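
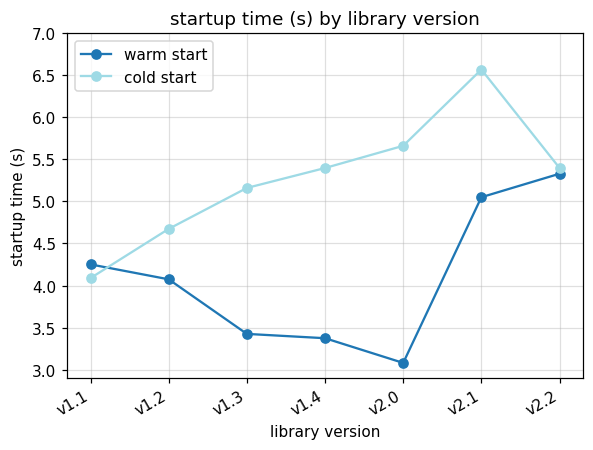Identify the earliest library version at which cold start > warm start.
v1.1: cold start ≈ 4.0 vs warm start ≈ 4.5 (not yet); v1.2: cold start ≈ 4.5 vs warm start ≈ 4.0 (first crossover).

v1.2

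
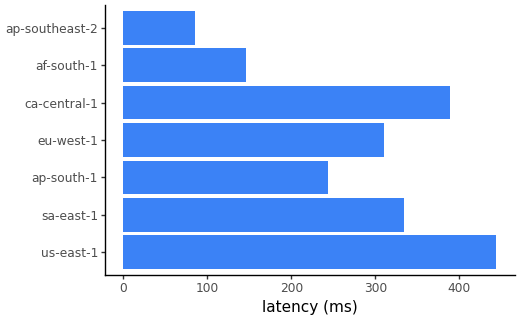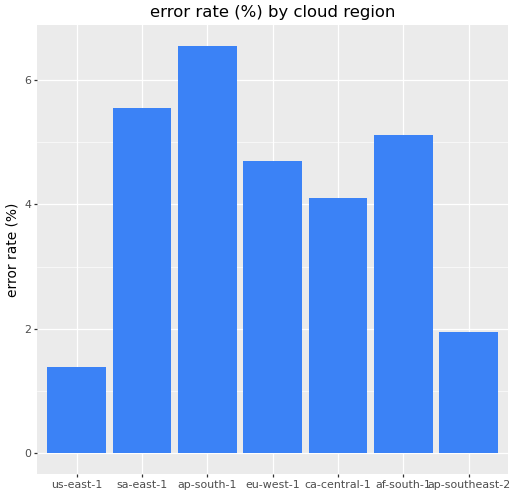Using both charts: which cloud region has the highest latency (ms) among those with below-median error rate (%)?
Chart 2 median error rate (%) ≈ 5; below-median cloud regions: us-east-1, ca-central-1, ap-southeast-2. Among those, us-east-1 has the highest latency (ms) (≈ 450).

us-east-1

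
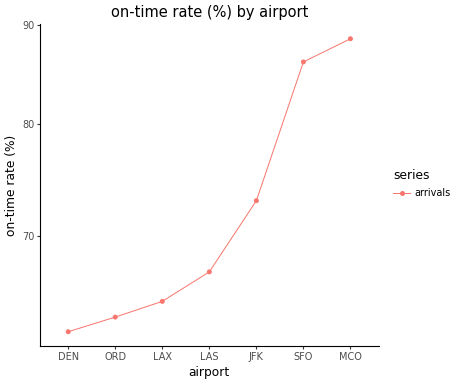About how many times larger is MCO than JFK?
MCO ≈ 90, JFK ≈ 75; 90/75 ≈ 1.2.

≈ 1.2×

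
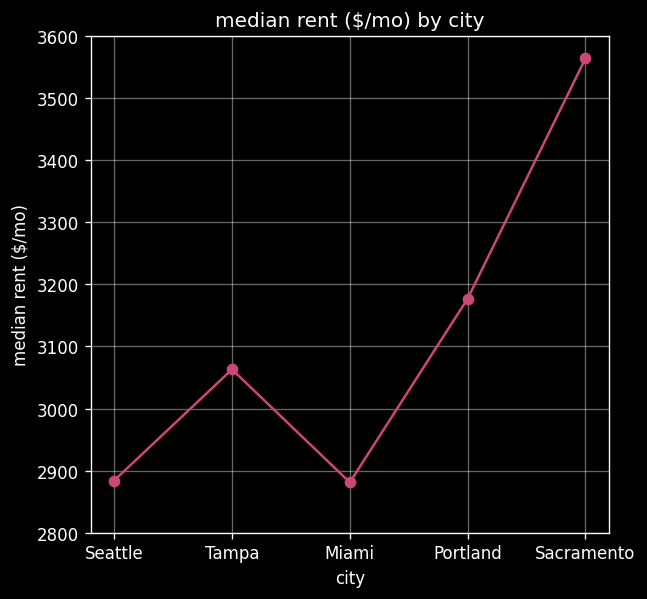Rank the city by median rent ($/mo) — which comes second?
Portland

Top 3: Sacramento ≈ 3600, Portland ≈ 3200, Tampa ≈ 3100.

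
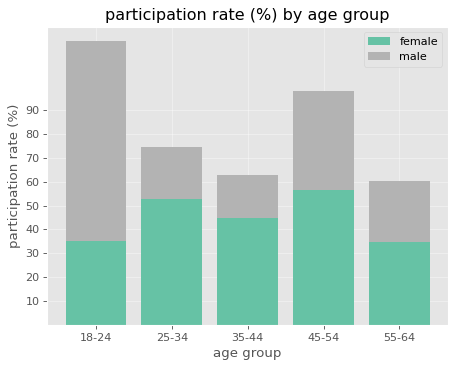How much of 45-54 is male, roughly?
≈ 40

male top ≈ 100, bottom ≈ 60; segment ≈ 40.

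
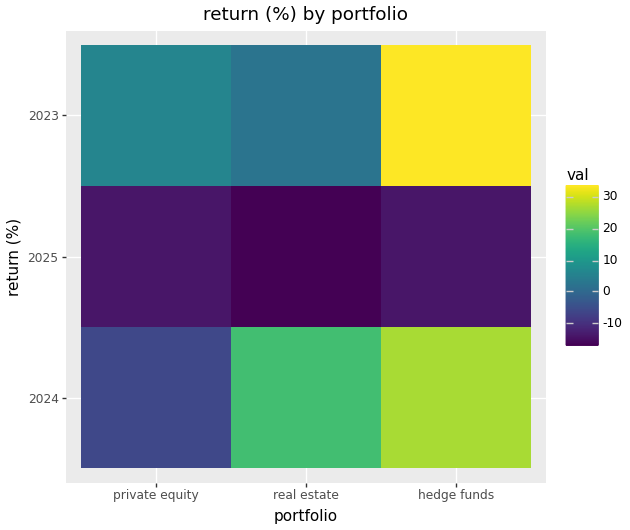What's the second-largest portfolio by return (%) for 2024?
real estate

Top 3 for 2024: hedge funds ≈ 25, real estate ≈ 20, private equity ≈ -5.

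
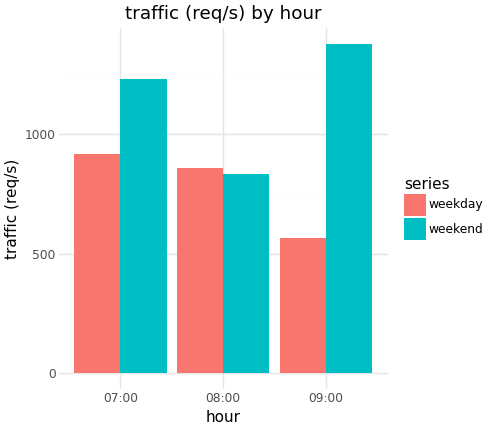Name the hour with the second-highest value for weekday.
08:00

Top 3 for weekday: 07:00 ≈ 1000, 08:00 ≈ 800, 09:00 ≈ 600.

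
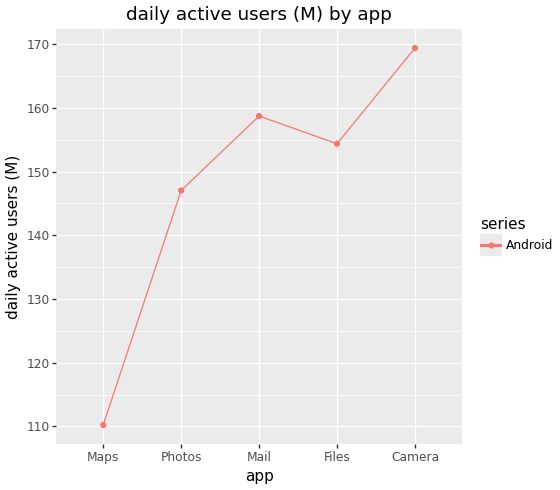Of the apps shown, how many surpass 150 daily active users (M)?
Above 150: Mail, Files, Camera.

3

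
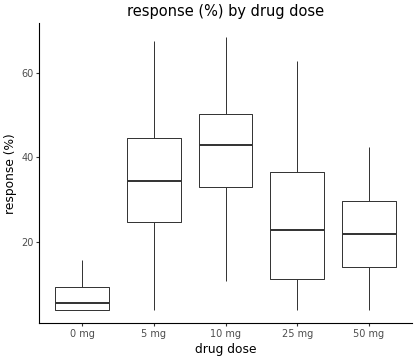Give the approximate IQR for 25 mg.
Q3 ≈ 35, Q1 ≈ 10; IQR ≈ 25.

≈ 25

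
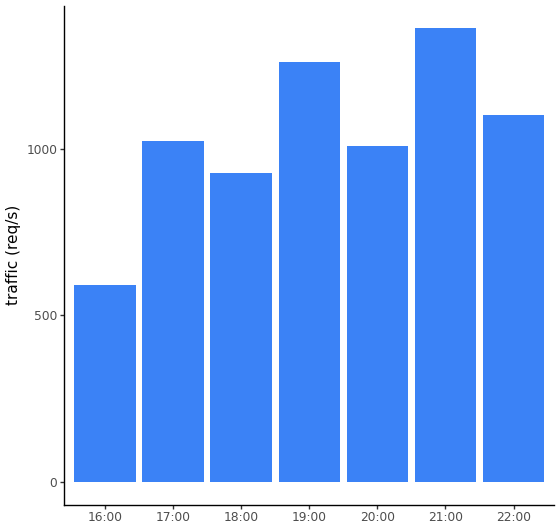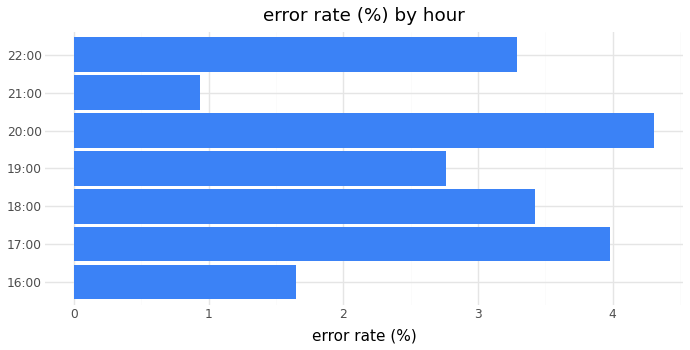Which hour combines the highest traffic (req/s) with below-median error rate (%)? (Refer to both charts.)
21:00

Chart 2 median error rate (%) ≈ 3.5; below-median hours: 16:00, 19:00, 21:00. Among those, 21:00 has the highest traffic (req/s) (≈ 1400).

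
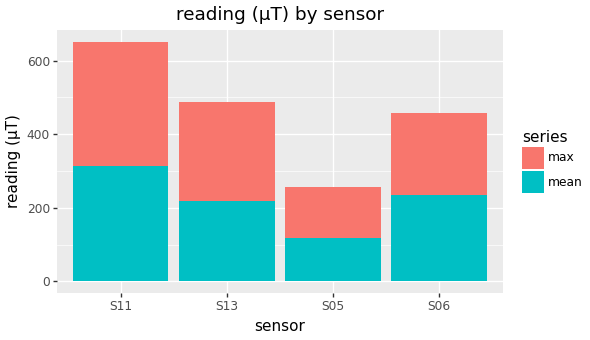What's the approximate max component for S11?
≈ 400

max top ≈ 700, bottom ≈ 300; segment ≈ 400.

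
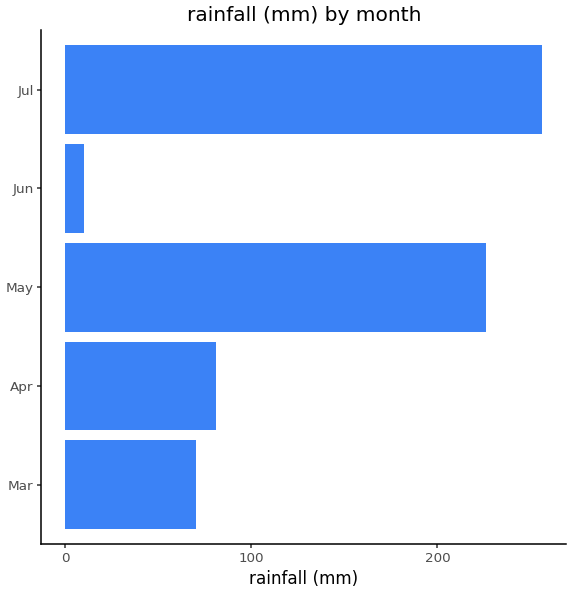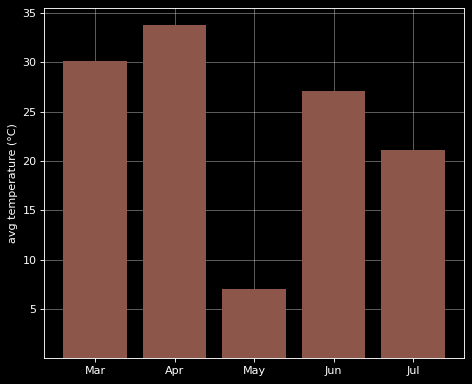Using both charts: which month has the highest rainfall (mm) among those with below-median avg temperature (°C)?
Jul

Chart 2 median avg temperature (°C) ≈ 25; below-median months: May, Jul. Among those, Jul has the highest rainfall (mm) (≈ 250).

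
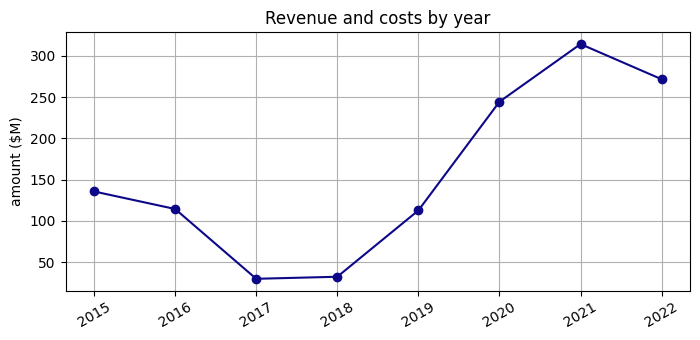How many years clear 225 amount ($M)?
3

Above 225: 2020, 2021, 2022.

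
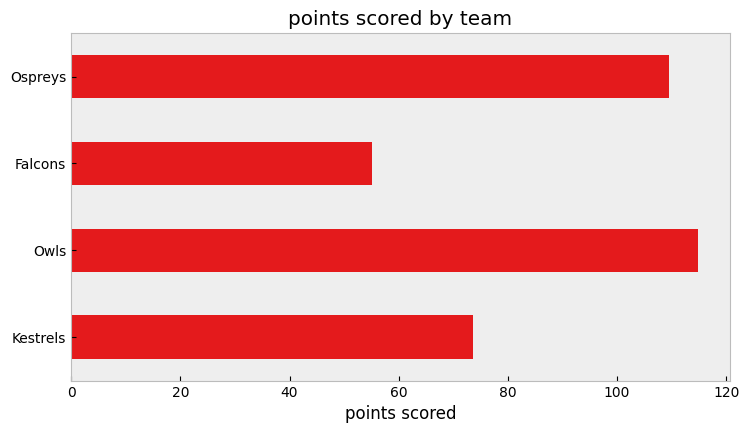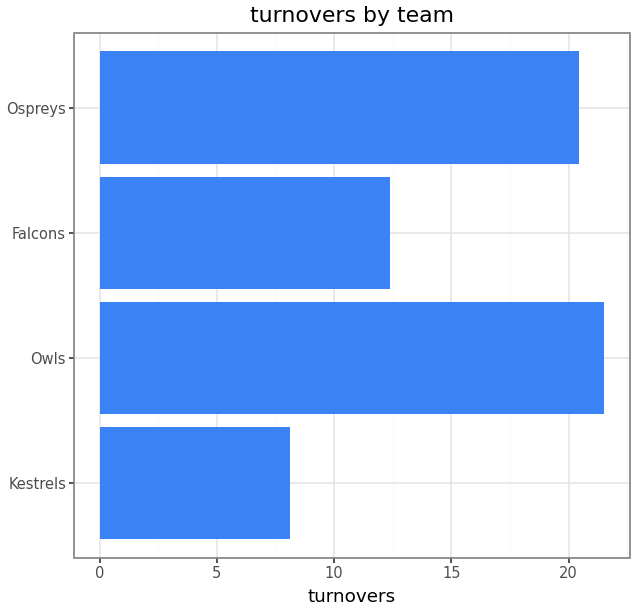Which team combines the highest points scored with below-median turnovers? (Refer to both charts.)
Kestrels

Chart 2 median turnovers ≈ 16; below-median teams: Kestrels, Falcons. Among those, Kestrels has the highest points scored (≈ 80).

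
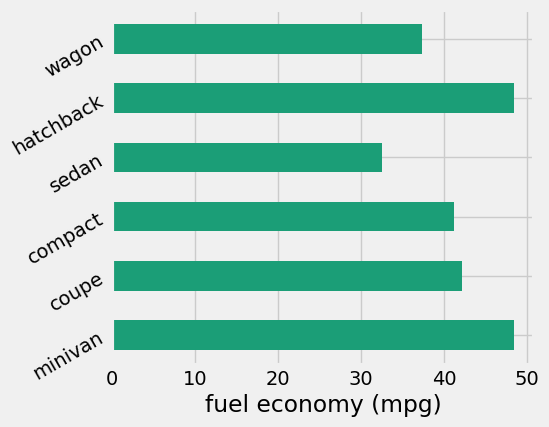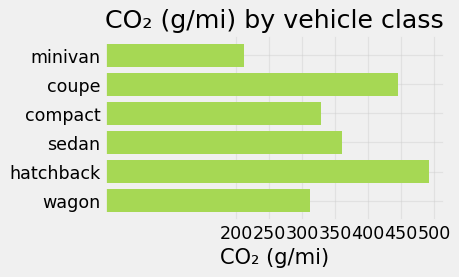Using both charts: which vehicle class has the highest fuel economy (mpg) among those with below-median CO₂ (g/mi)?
Chart 2 median CO₂ (g/mi) ≈ 350; below-median vehicle classes: minivan, compact, wagon. Among those, minivan has the highest fuel economy (mpg) (≈ 50).

minivan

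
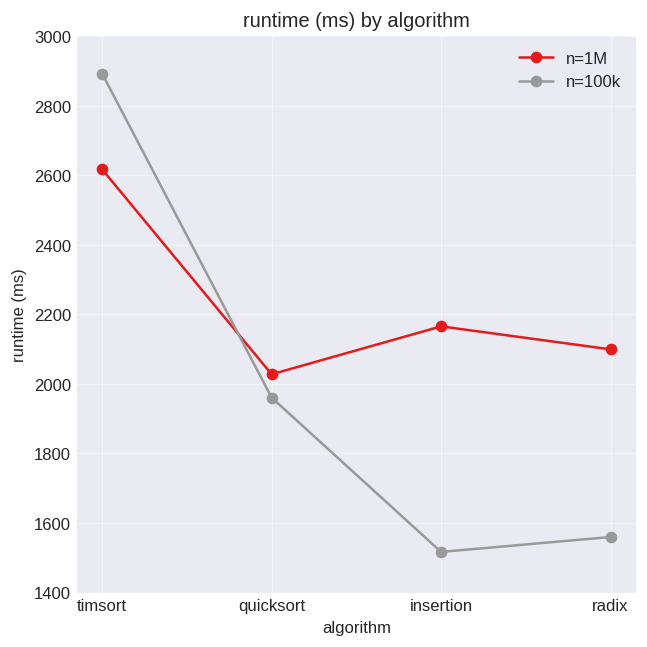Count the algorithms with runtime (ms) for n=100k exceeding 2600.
1

Above 2600: timsort.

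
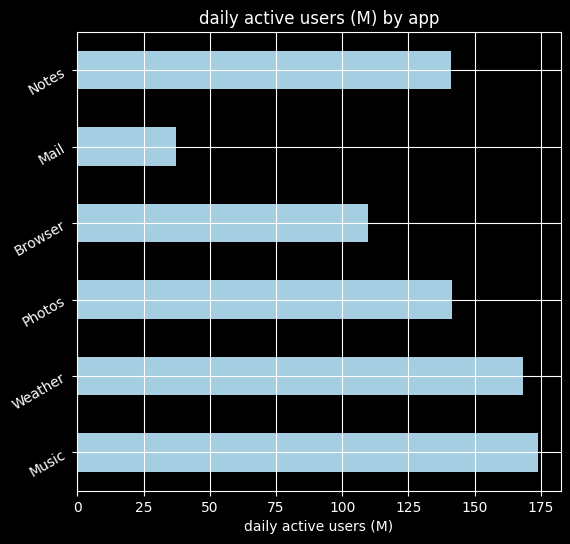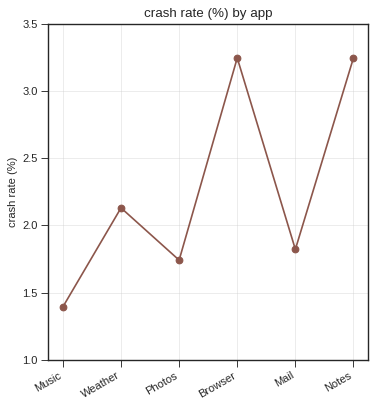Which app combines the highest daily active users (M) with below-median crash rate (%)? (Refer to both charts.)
Music

Chart 2 median crash rate (%) ≈ 2; below-median apps: Music, Photos, Mail. Among those, Music has the highest daily active users (M) (≈ 180).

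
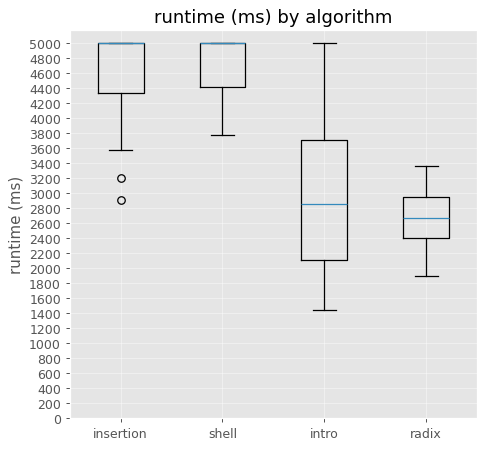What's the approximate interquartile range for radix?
≈ 600

Q3 ≈ 3000, Q1 ≈ 2400; IQR ≈ 600.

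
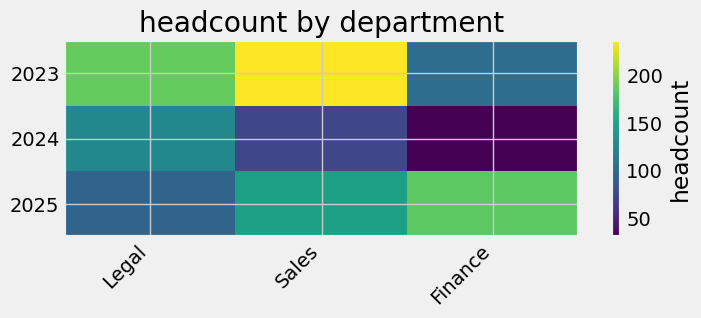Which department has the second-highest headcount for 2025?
Sales

Top 3 for 2025: Finance ≈ 180, Sales ≈ 140, Legal ≈ 100.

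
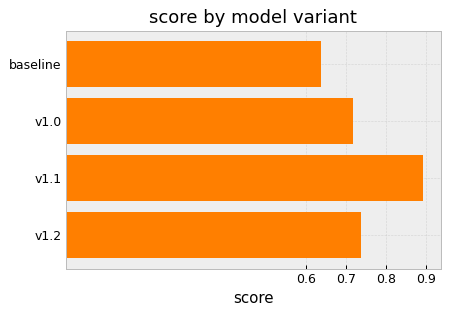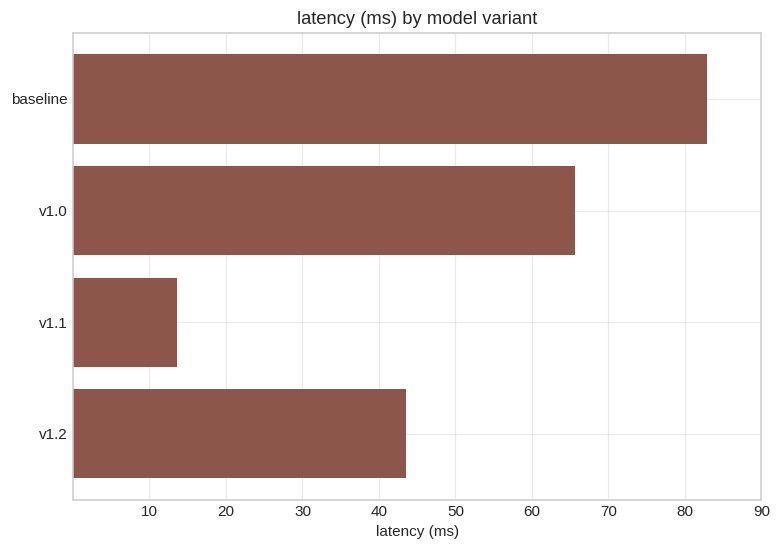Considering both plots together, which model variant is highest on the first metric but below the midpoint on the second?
Chart 2 median latency (ms) ≈ 50; below-median model variants: v1.1, v1.2. Among those, v1.1 has the highest score (≈ 0.9).

v1.1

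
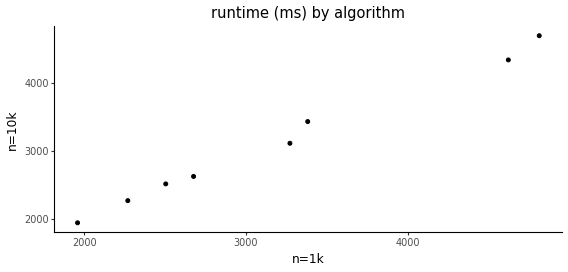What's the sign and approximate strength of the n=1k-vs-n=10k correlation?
positive, strong

Points are positively correlated; strong (|r| ≈ 1.0).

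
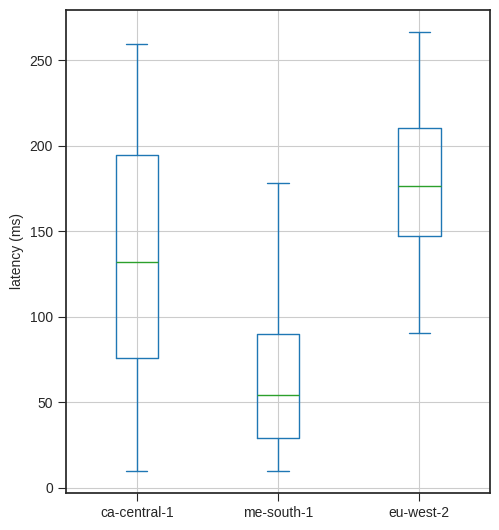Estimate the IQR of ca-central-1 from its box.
Q3 ≈ 190, Q1 ≈ 80; IQR ≈ 110.

≈ 110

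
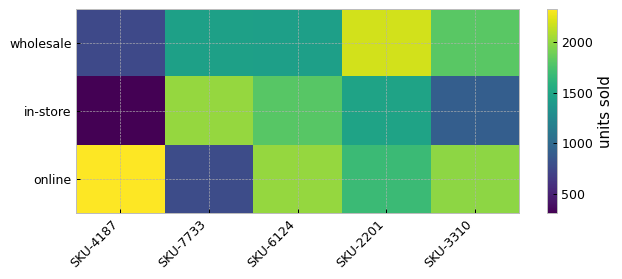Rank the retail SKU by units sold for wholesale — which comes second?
Top 3 for wholesale: SKU-2201 ≈ 2200, SKU-3310 ≈ 1800, SKU-7733 ≈ 1400.

SKU-3310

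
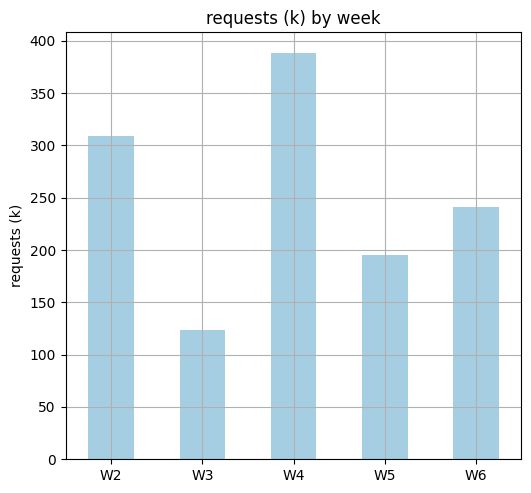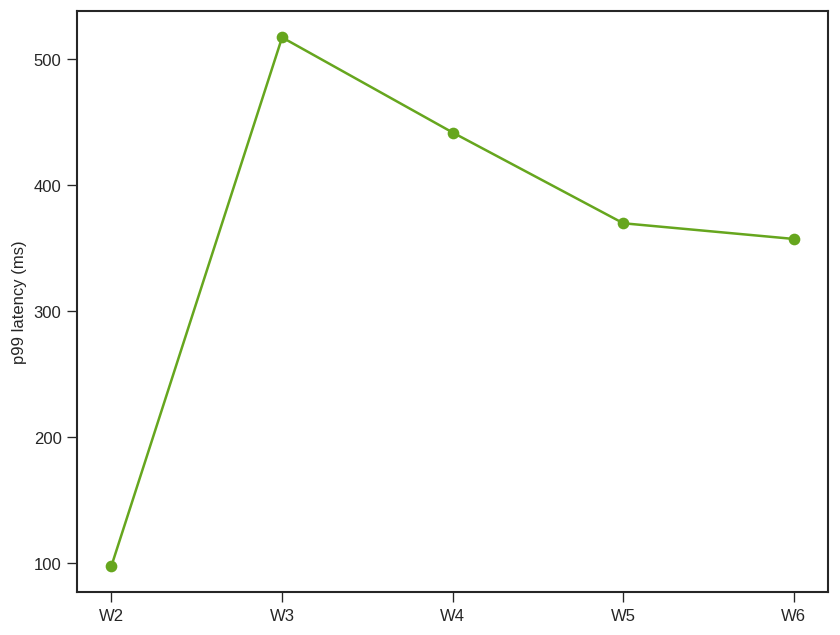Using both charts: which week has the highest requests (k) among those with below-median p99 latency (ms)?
W2

Chart 2 median p99 latency (ms) ≈ 350; below-median weeks: W2, W6. Among those, W2 has the highest requests (k) (≈ 300).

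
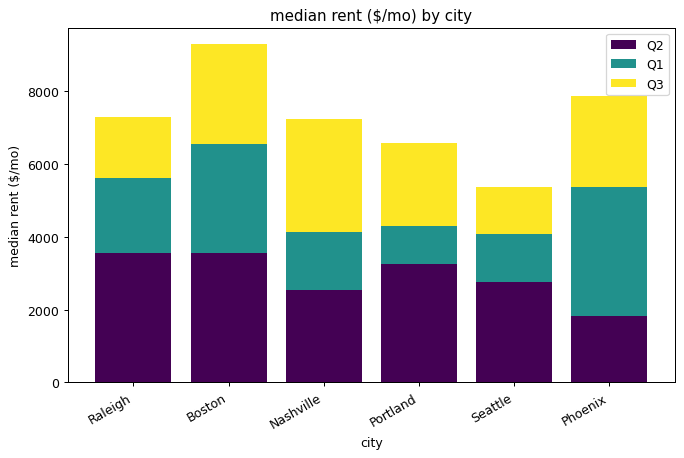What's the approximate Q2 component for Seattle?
≈ 3000

Q2 top ≈ 3000, bottom ≈ 0; segment ≈ 3000.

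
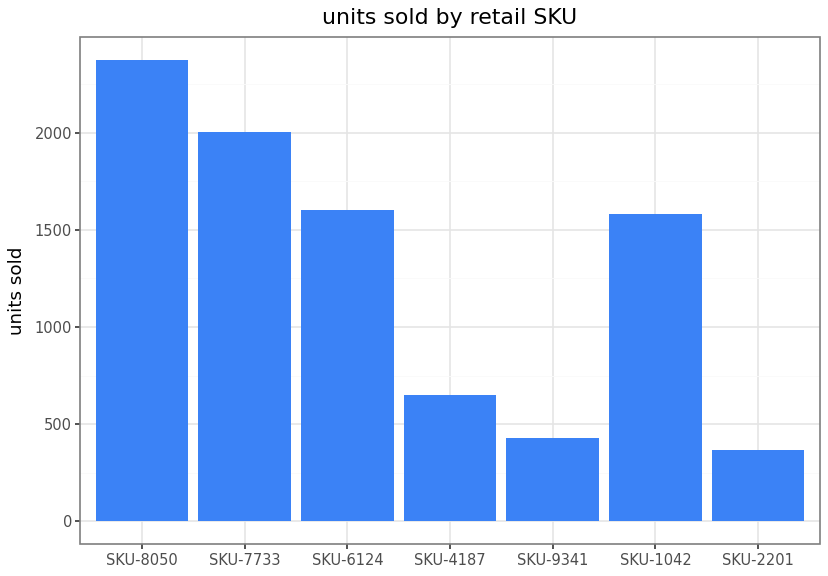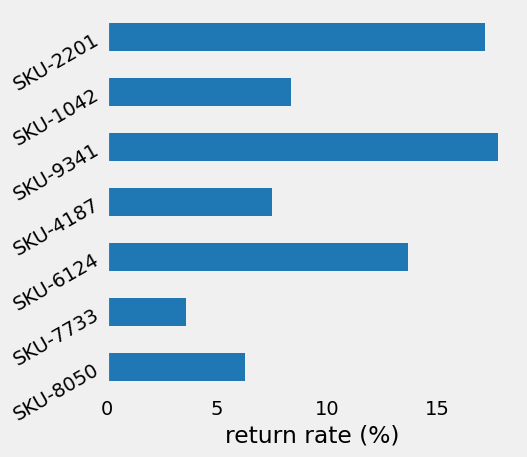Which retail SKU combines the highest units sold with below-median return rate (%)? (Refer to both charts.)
SKU-8050

Chart 2 median return rate (%) ≈ 8; below-median retail SKUs: SKU-8050, SKU-7733, SKU-4187. Among those, SKU-8050 has the highest units sold (≈ 2500).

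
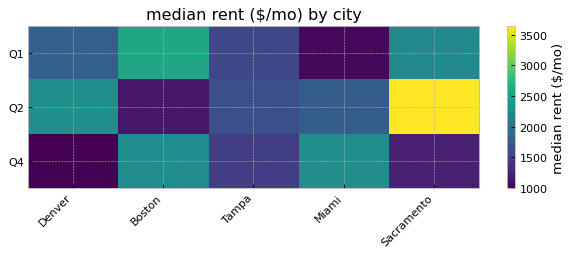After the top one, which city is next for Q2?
Denver

Top 3 for Q2: Sacramento ≈ 3500, Denver ≈ 2500, Miami ≈ 2000.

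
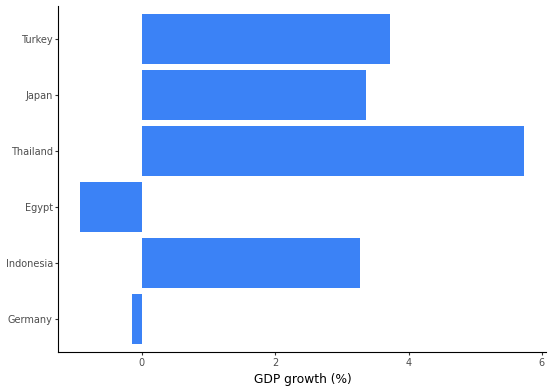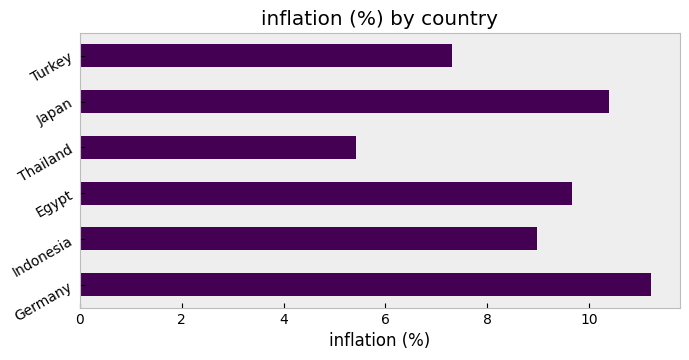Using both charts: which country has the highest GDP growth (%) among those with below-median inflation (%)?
Chart 2 median inflation (%) ≈ 10; below-median countries: Indonesia, Thailand, Turkey. Among those, Thailand has the highest GDP growth (%) (≈ 6).

Thailand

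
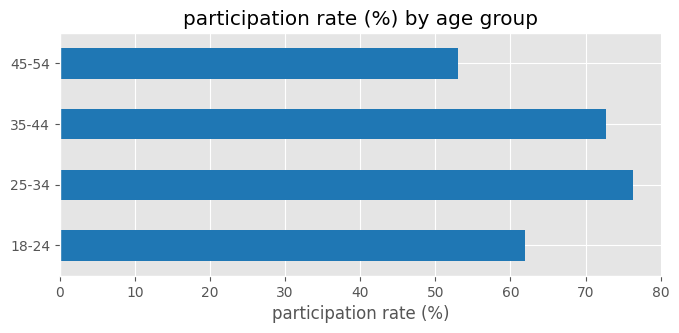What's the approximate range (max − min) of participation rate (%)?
≈ 30

Max 25-34 ≈ 80, min 45-54 ≈ 50; range ≈ 30.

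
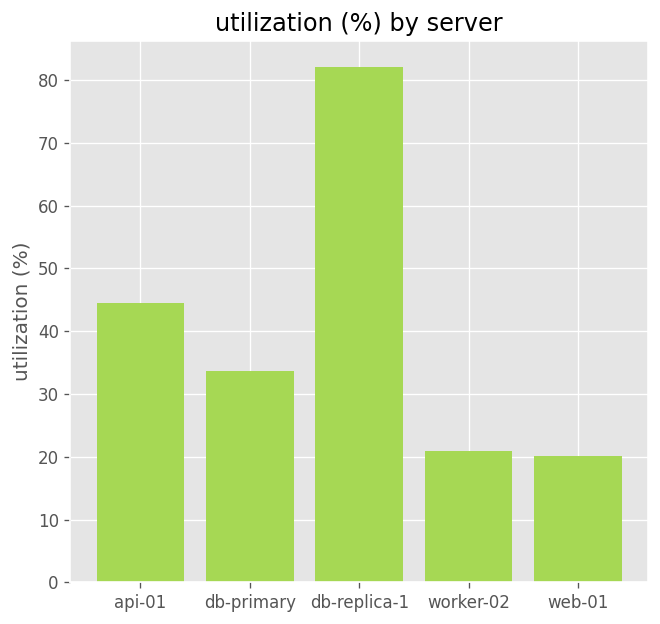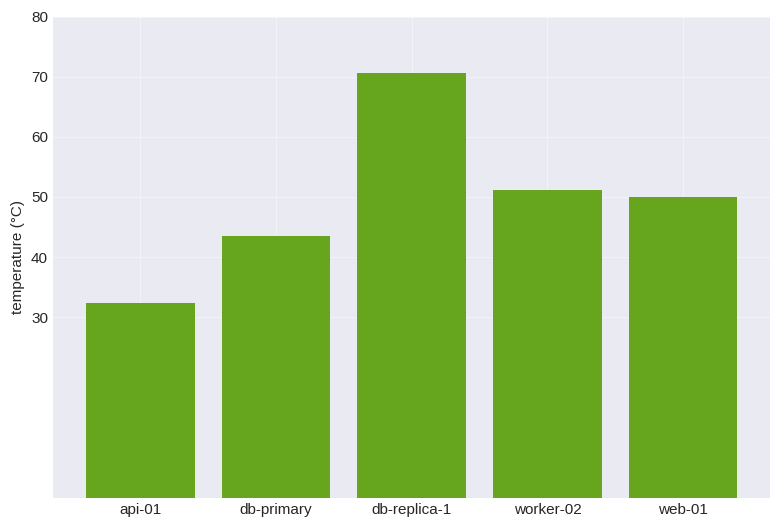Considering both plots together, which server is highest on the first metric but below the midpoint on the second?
api-01

Chart 2 median temperature (°C) ≈ 50; below-median servers: api-01, db-primary. Among those, api-01 has the highest utilization (%) (≈ 40).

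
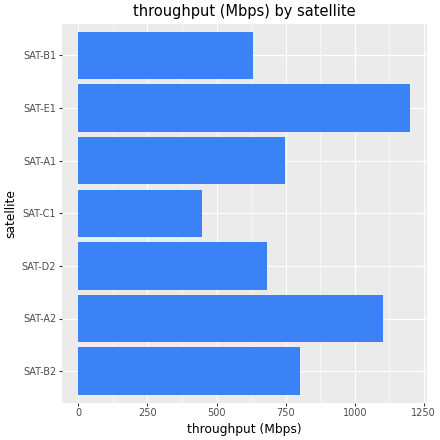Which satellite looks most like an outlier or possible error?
SAT-E1 ≈ 1200; the rest sit between ≈ 400 and ≈ 1100.

SAT-E1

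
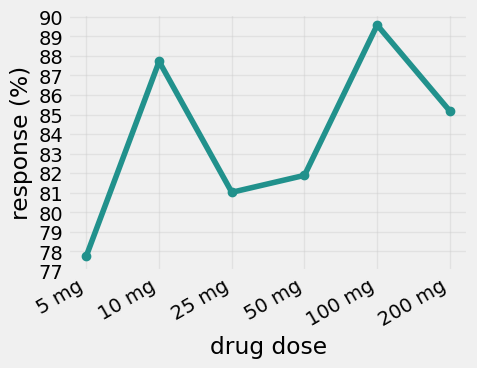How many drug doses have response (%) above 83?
3

Above 83: 10 mg, 100 mg, 200 mg.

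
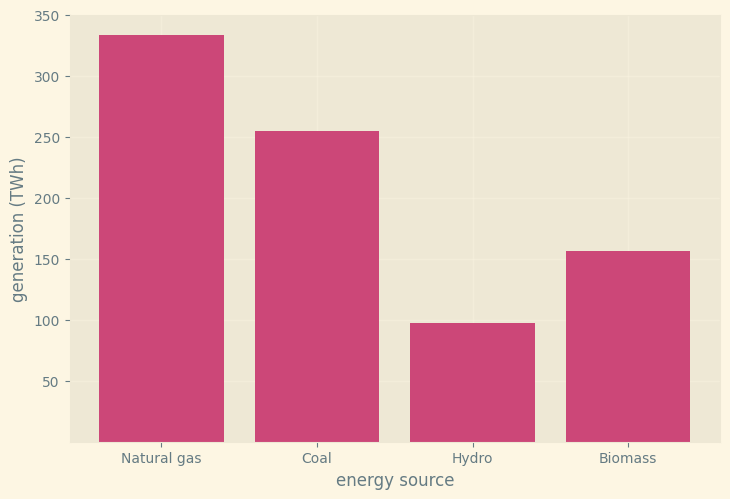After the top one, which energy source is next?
Top 3: Natural gas ≈ 350, Coal ≈ 250, Biomass ≈ 150.

Coal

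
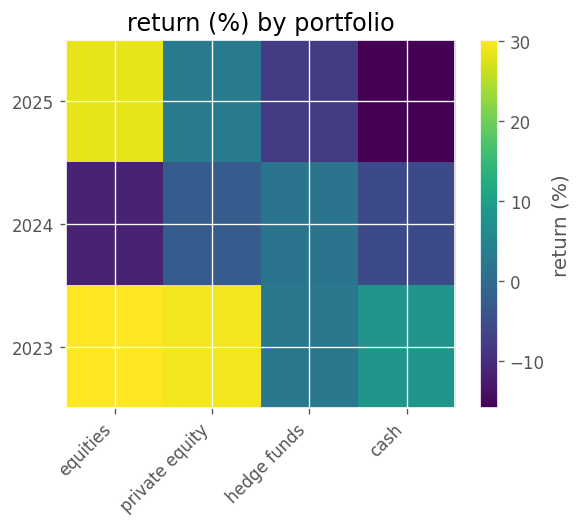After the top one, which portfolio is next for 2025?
Top 3 for 2025: equities ≈ 30, private equity ≈ 5, hedge funds ≈ -10.

private equity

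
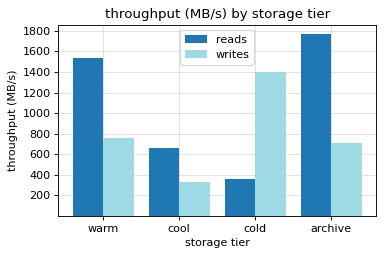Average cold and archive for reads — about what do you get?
(400 + 1800) / 2 ≈ 1100.

≈ 1100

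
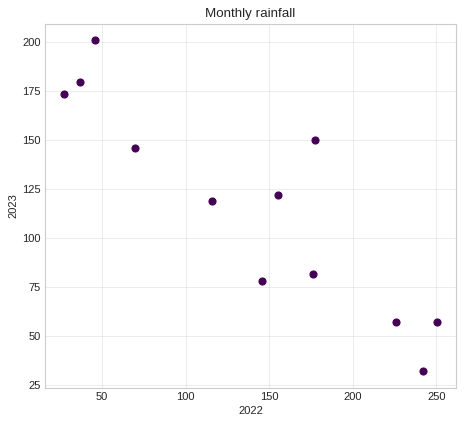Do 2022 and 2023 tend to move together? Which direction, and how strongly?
Points are negatively correlated; strong (|r| ≈ 0.9).

negative, strong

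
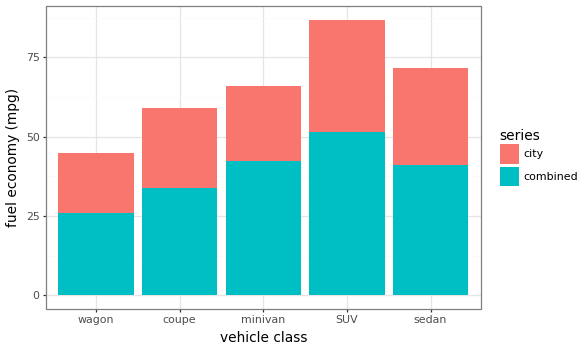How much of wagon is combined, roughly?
combined top ≈ 30, bottom ≈ 0; segment ≈ 30.

≈ 30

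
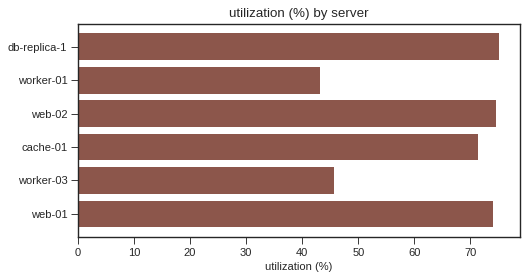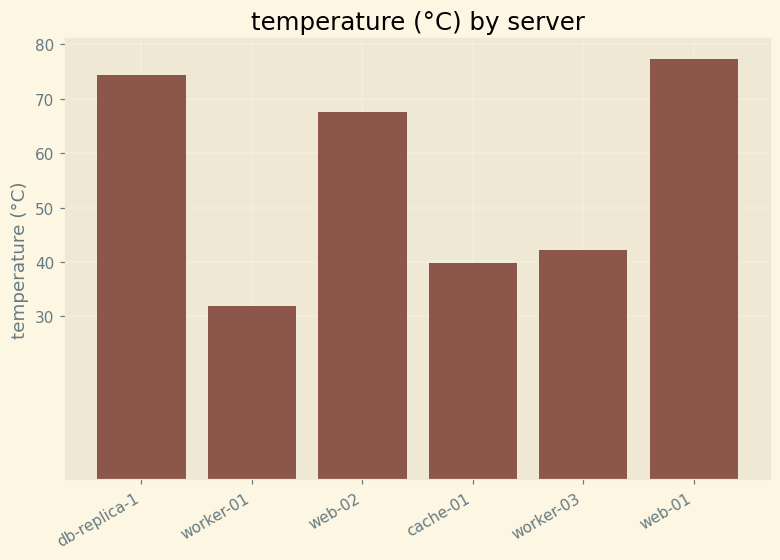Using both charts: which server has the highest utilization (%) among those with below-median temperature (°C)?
Chart 2 median temperature (°C) ≈ 50; below-median servers: worker-01, cache-01, worker-03. Among those, cache-01 has the highest utilization (%) (≈ 70).

cache-01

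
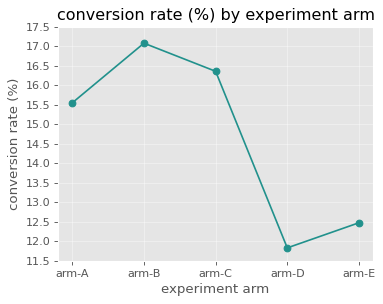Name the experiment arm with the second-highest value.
Top 3: arm-B ≈ 17.0, arm-C ≈ 16.5, arm-A ≈ 15.5.

arm-C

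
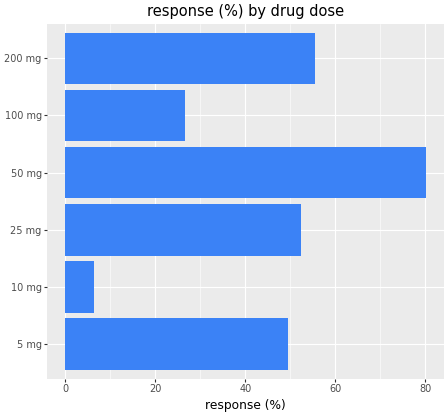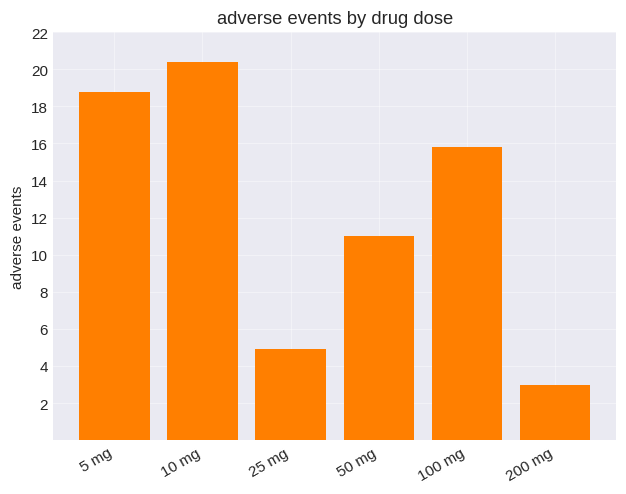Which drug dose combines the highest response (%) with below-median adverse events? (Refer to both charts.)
Chart 2 median adverse events ≈ 14; below-median drug doses: 25 mg, 50 mg, 200 mg. Among those, 50 mg has the highest response (%) (≈ 80).

50 mg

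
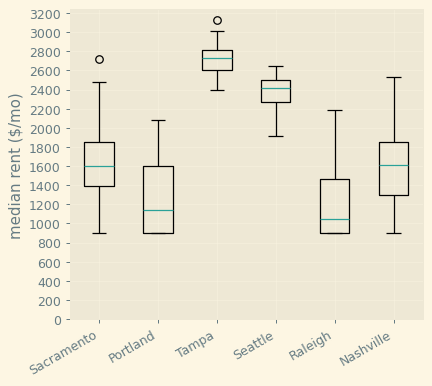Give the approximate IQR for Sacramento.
Q3 ≈ 1800, Q1 ≈ 1400; IQR ≈ 400.

≈ 400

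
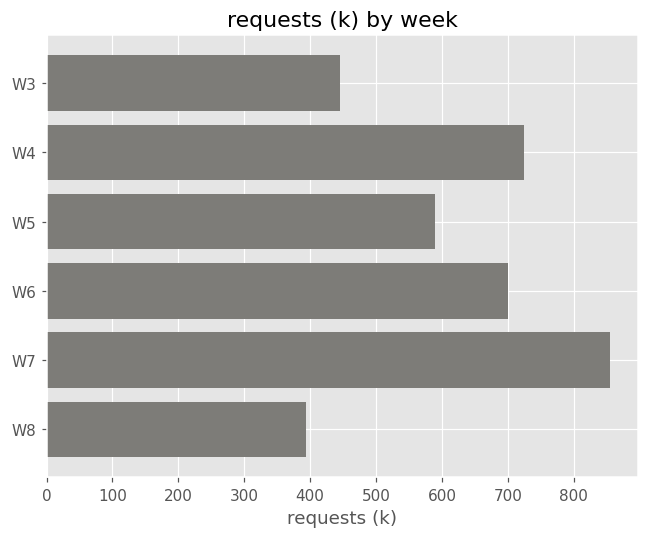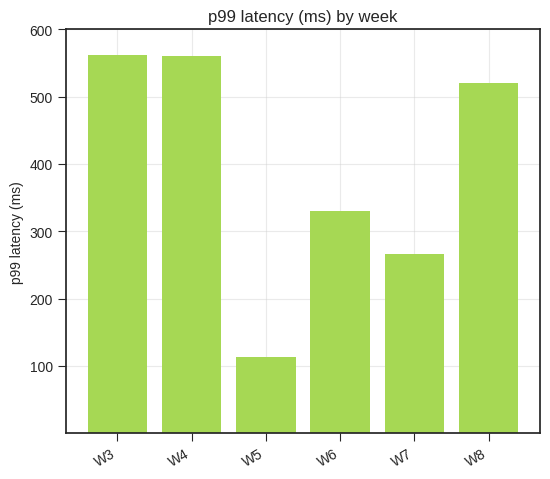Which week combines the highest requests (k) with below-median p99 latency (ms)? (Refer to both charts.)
W7

Chart 2 median p99 latency (ms) ≈ 400; below-median weeks: W5, W6, W7. Among those, W7 has the highest requests (k) (≈ 900).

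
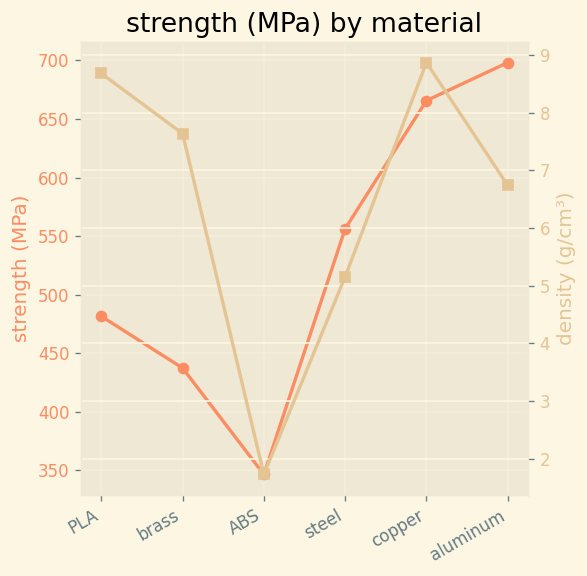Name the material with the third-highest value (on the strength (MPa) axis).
Top 4 (on the strength (MPa) axis): aluminum ≈ 700, copper ≈ 650, steel ≈ 550, PLA ≈ 500.

steel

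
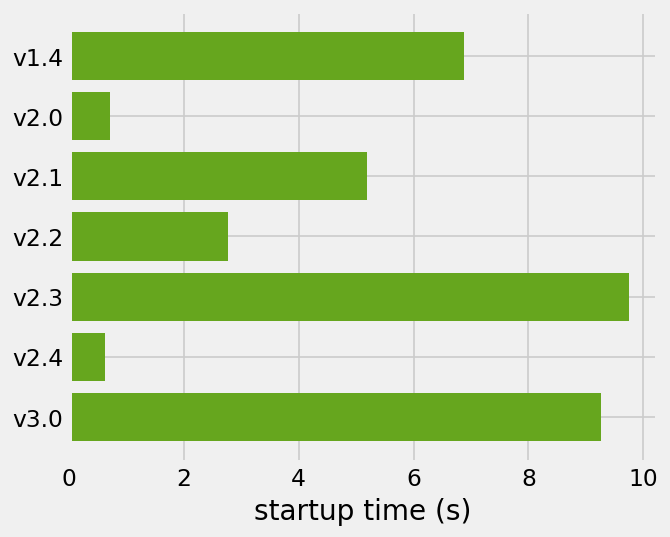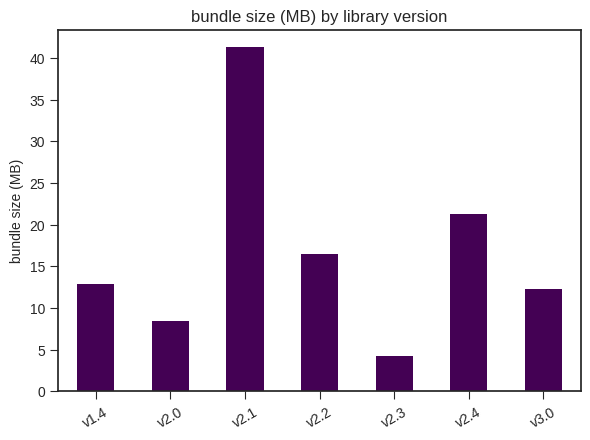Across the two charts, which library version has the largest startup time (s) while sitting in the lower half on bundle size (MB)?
Chart 2 median bundle size (MB) ≈ 15; below-median library versions: v2.0, v2.3, v3.0. Among those, v2.3 has the highest startup time (s) (≈ 10).

v2.3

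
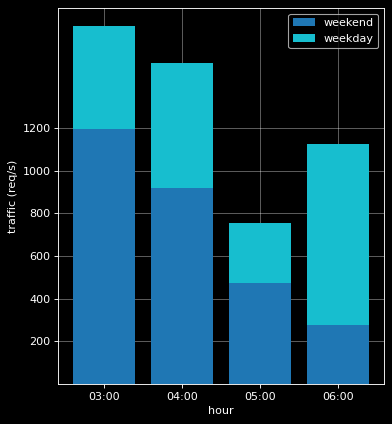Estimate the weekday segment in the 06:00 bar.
≈ 1000

weekday top ≈ 1200, bottom ≈ 200; segment ≈ 1000.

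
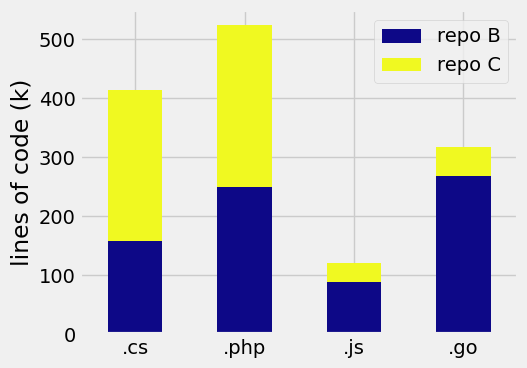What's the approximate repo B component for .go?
≈ 250

repo B top ≈ 250, bottom ≈ 0; segment ≈ 250.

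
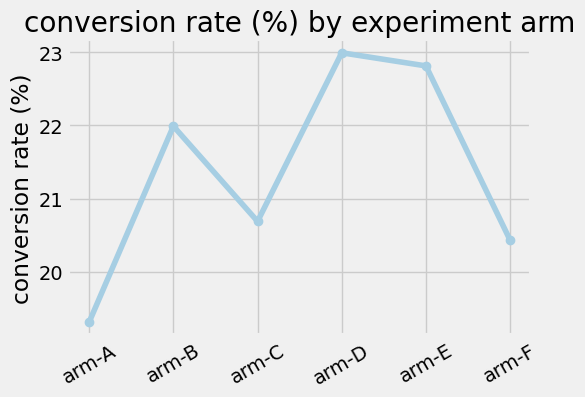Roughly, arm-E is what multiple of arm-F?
≈ 1.12×

arm-E ≈ 23.0, arm-F ≈ 20.5; 23.0/20.5 ≈ 1.12.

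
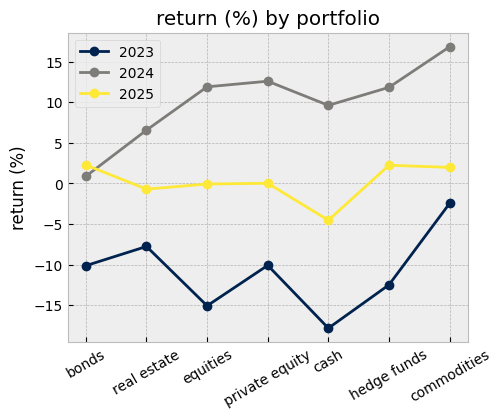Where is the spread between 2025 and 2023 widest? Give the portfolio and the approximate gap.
equities: 2025 ≈ 0, 2023 ≈ -15 → gap ≈ 15. Next-largest (hedge funds) is only ≈ 10.

equities, ≈ 15 %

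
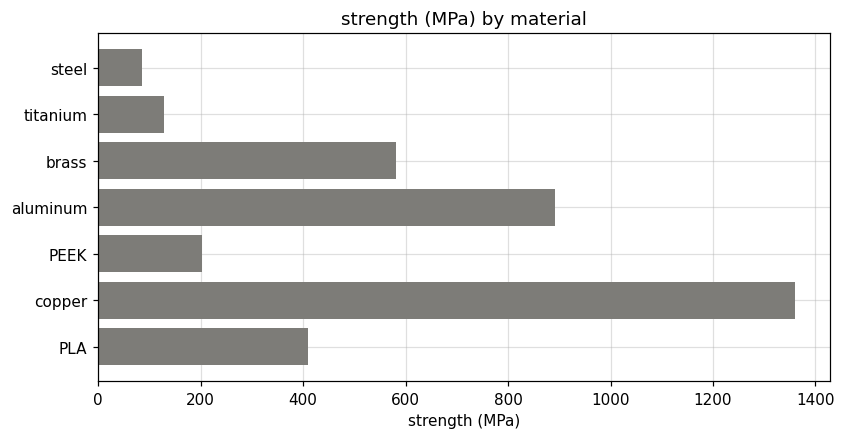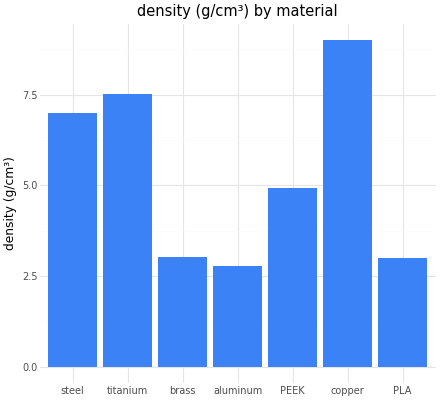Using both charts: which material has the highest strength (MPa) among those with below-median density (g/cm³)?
aluminum

Chart 2 median density (g/cm³) ≈ 5; below-median materials: brass, aluminum, PLA. Among those, aluminum has the highest strength (MPa) (≈ 800).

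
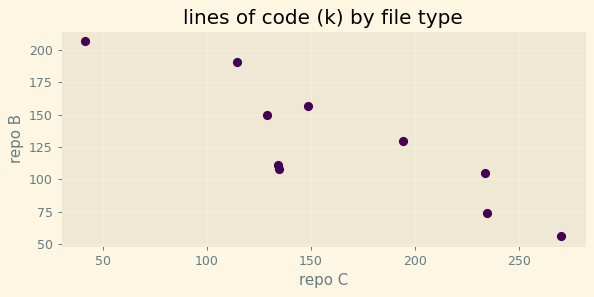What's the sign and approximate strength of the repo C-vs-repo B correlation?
Points are negatively correlated; strong (|r| ≈ 0.9).

negative, strong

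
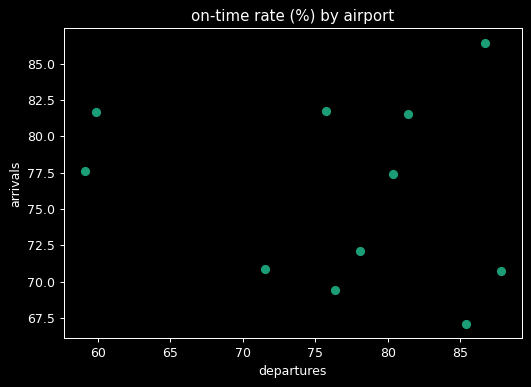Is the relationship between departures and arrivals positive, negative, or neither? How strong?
Points are roughly uncorrelated; weak (|r| ≈ 0.2).

no clear correlation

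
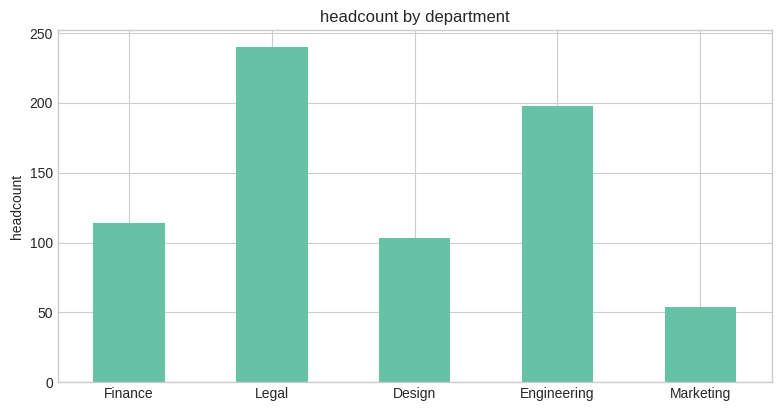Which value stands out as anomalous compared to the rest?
Legal ≈ 240; the rest sit between ≈ 60 and ≈ 200.

Legal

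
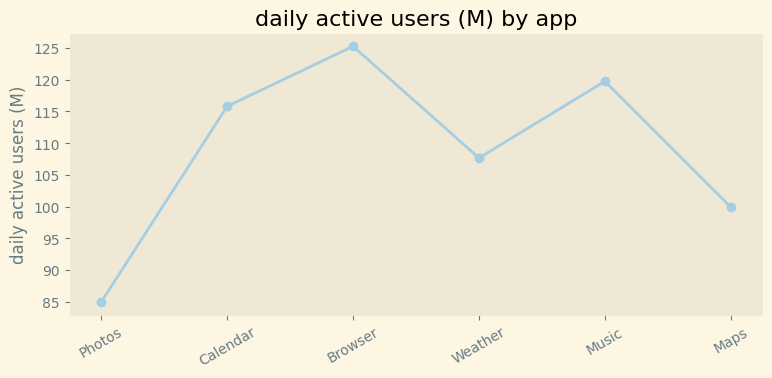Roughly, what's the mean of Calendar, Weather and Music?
≈ 115

(115 + 110 + 120) / 3 ≈ 115.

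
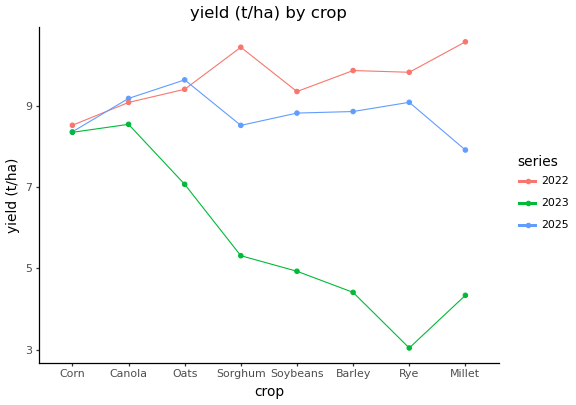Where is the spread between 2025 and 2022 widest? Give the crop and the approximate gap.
Millet, ≈ 3 t/ha

Millet: 2025 ≈ 8, 2022 ≈ 11 → gap ≈ 3. Next-largest (Sorghum) is only ≈ 1.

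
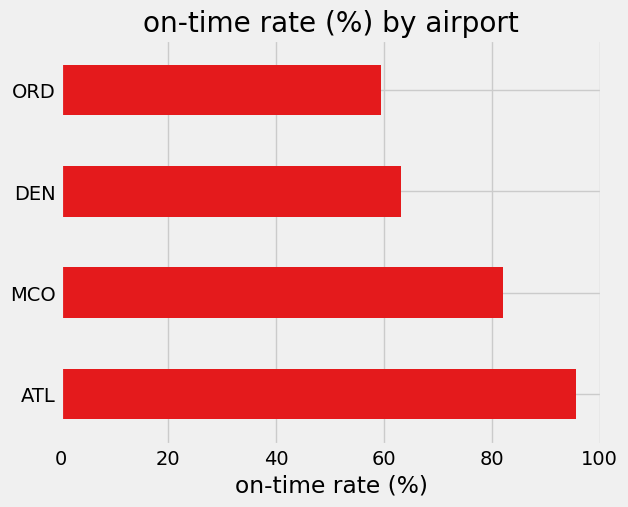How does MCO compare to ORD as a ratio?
≈ 1.33×

MCO ≈ 80, ORD ≈ 60; 80/60 ≈ 1.33.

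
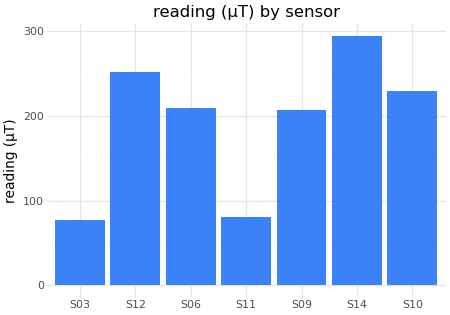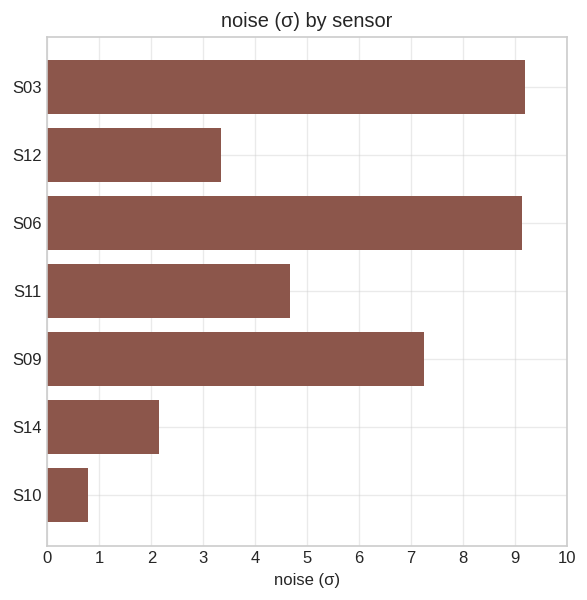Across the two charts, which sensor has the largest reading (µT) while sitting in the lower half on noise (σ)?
S14

Chart 2 median noise (σ) ≈ 5; below-median sensors: S12, S14, S10. Among those, S14 has the highest reading (µT) (≈ 300).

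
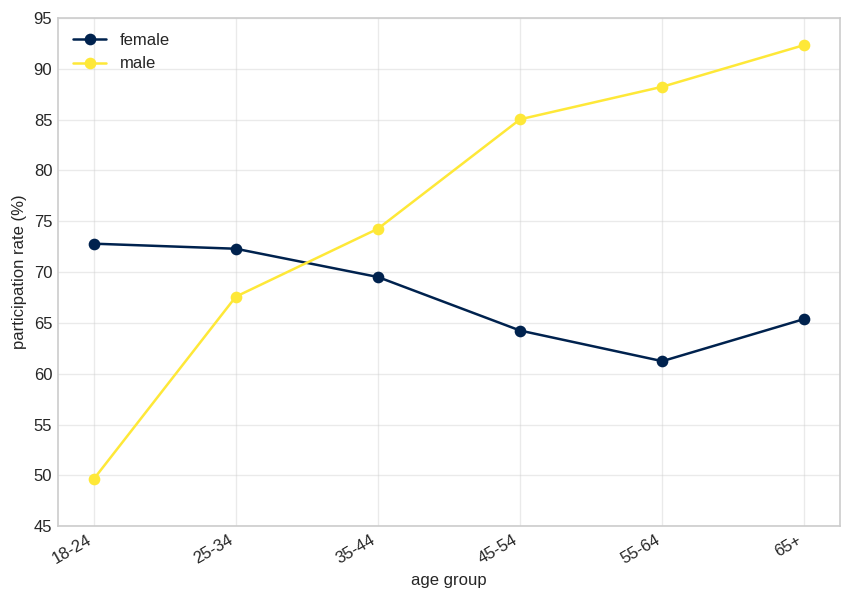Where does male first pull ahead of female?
25-34: male ≈ 70 vs female ≈ 70 (not yet); 35-44: male ≈ 75 vs female ≈ 70 (first crossover).

35-44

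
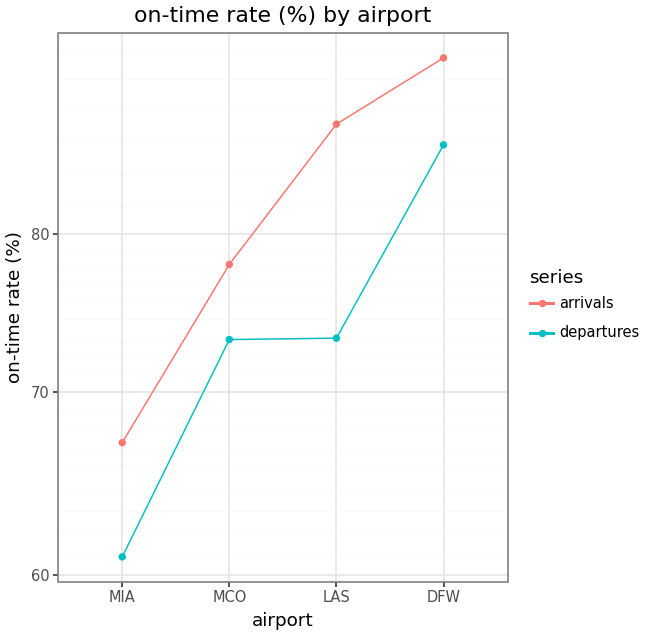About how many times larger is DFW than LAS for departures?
≈ 1.13×

DFW ≈ 85, LAS ≈ 75; 85/75 ≈ 1.13.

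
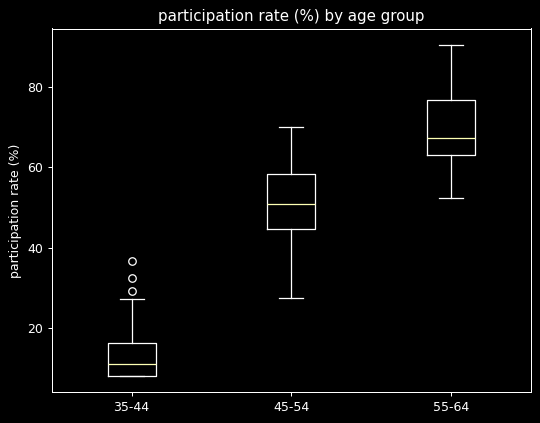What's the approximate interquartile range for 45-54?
Q3 ≈ 60, Q1 ≈ 45; IQR ≈ 15.

≈ 15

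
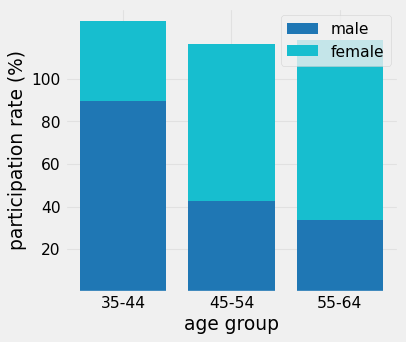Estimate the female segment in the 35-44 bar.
female top ≈ 120, bottom ≈ 80; segment ≈ 40.

≈ 40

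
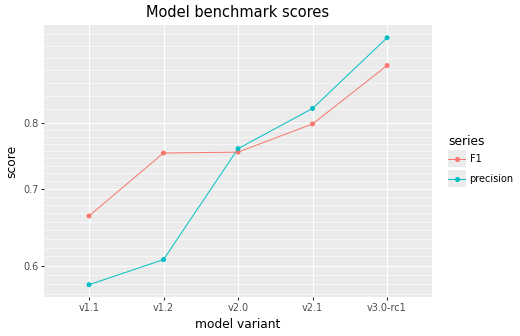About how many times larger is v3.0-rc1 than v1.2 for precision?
≈ 1.58×

v3.0-rc1 ≈ 0.95, v1.2 ≈ 0.60; 0.95/0.60 ≈ 1.58.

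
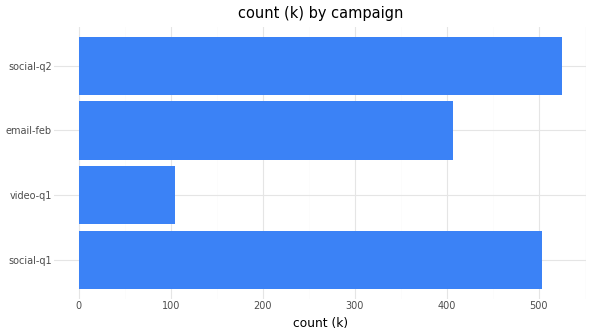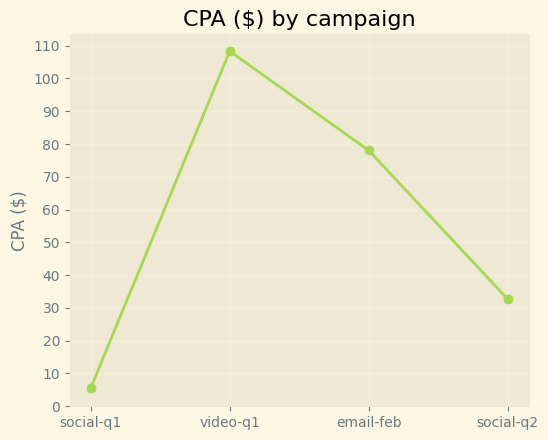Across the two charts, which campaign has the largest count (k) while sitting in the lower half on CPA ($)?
Chart 2 median CPA ($) ≈ 60; below-median campaigns: social-q1, social-q2. Among those, social-q2 has the highest count (k) (≈ 550).

social-q2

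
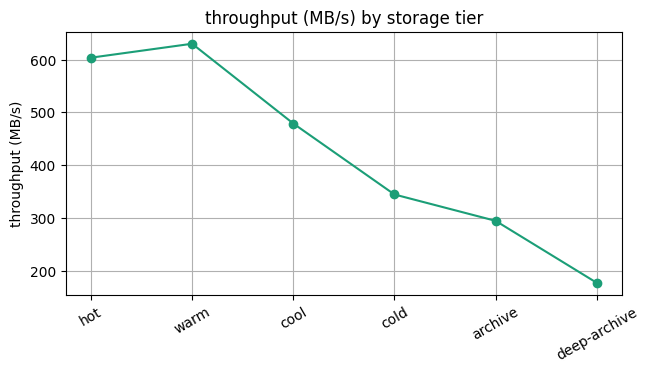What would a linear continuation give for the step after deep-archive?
Last three: 350, 300, 200 → slope ≈ -75/step → next ≈ 125.

≈ 125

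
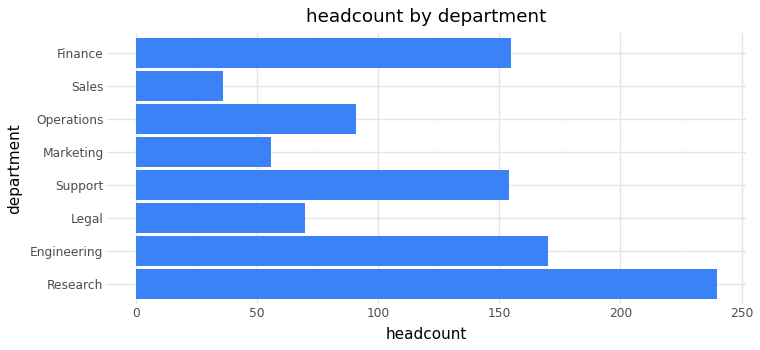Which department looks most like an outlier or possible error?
Research

Research ≈ 240; the rest sit between ≈ 40 and ≈ 160.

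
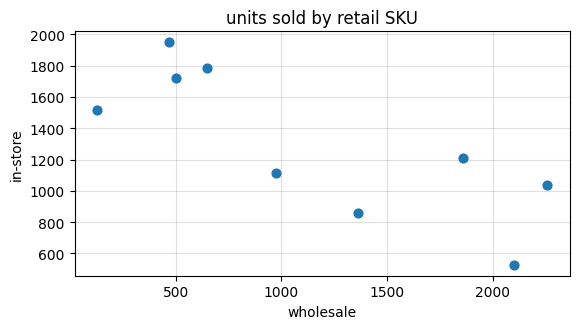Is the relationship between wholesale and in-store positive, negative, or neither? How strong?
negative, strong

Points are negatively correlated; strong (|r| ≈ 0.8).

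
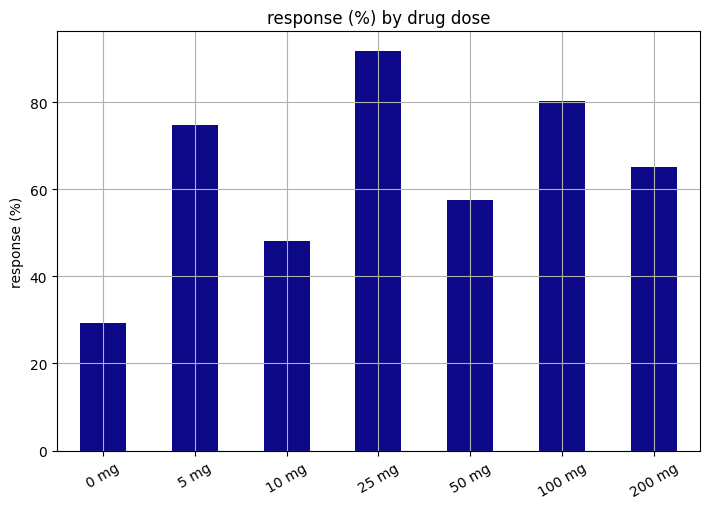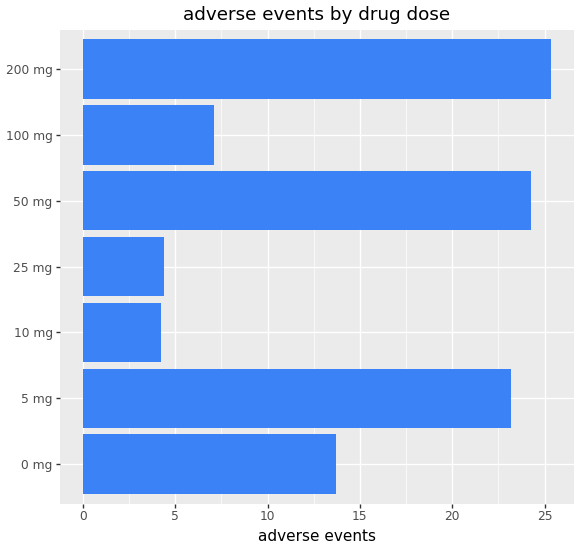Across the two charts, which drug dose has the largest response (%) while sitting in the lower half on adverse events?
Chart 2 median adverse events ≈ 15; below-median drug doses: 10 mg, 25 mg, 100 mg. Among those, 25 mg has the highest response (%) (≈ 90).

25 mg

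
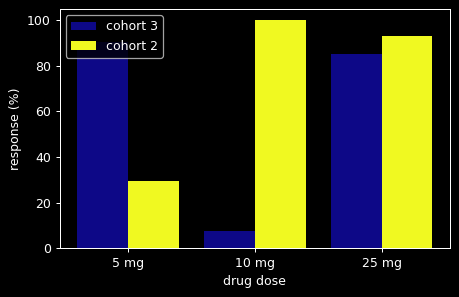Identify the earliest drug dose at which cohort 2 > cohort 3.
10 mg

5 mg: cohort 2 ≈ 30 vs cohort 3 ≈ 90 (not yet); 10 mg: cohort 2 ≈ 100 vs cohort 3 ≈ 10 (first crossover).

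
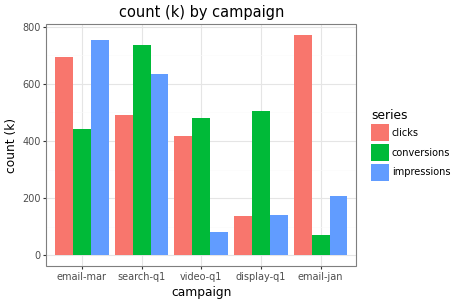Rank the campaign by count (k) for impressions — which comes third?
email-jan

Top 4 for impressions: email-mar ≈ 800, search-q1 ≈ 600, email-jan ≈ 200, display-q1 ≈ 100.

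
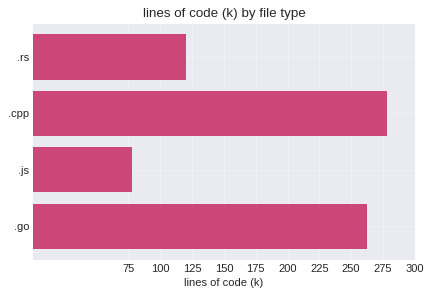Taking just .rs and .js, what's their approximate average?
≈ 100

(125 + 75) / 2 ≈ 100.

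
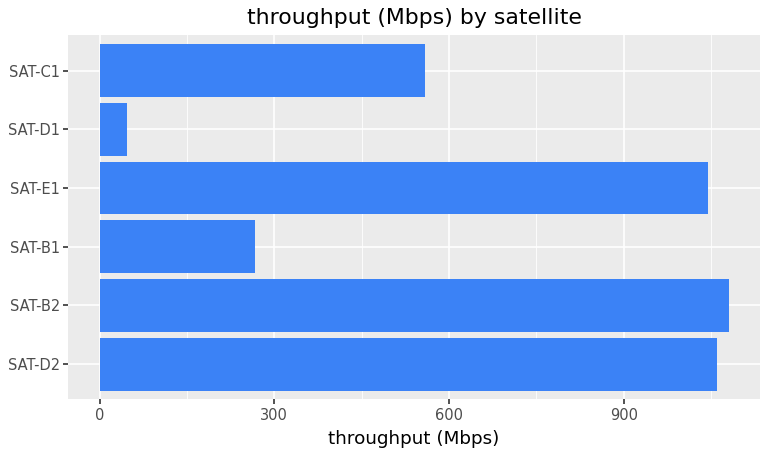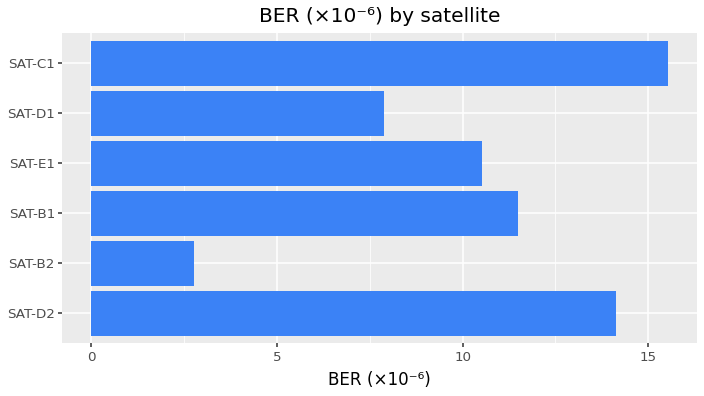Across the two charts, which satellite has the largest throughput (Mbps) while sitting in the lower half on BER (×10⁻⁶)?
SAT-B2

Chart 2 median BER (×10⁻⁶) ≈ 12; below-median satellites: SAT-B2, SAT-E1, SAT-D1. Among those, SAT-B2 has the highest throughput (Mbps) (≈ 1100).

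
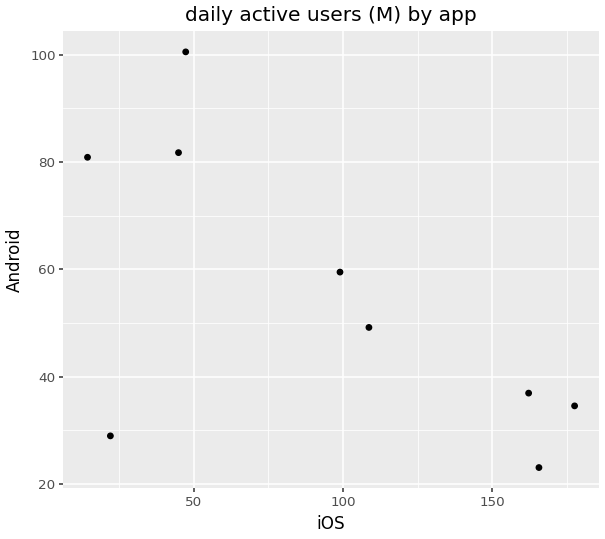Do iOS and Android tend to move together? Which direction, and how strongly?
negative, moderate

Points are negatively correlated; moderate (|r| ≈ 0.6).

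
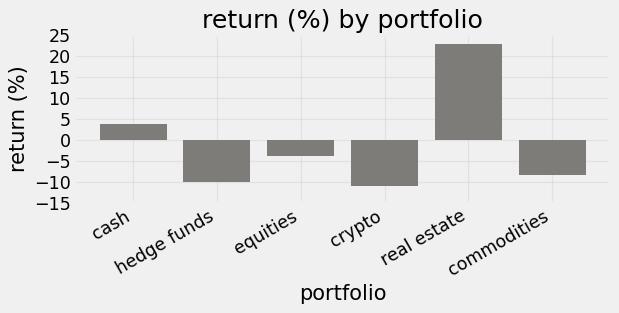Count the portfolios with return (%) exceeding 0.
2

Above 0: cash, real estate.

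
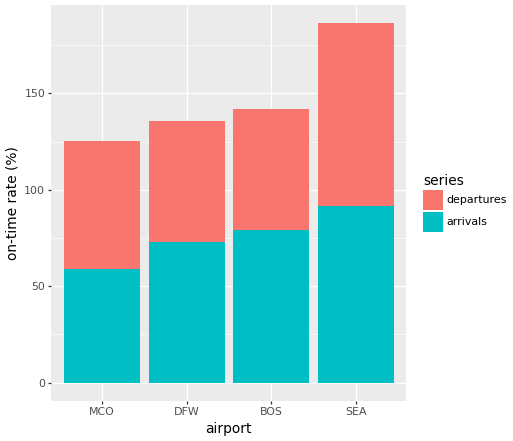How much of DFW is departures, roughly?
≈ 60

departures top ≈ 140, bottom ≈ 80; segment ≈ 60.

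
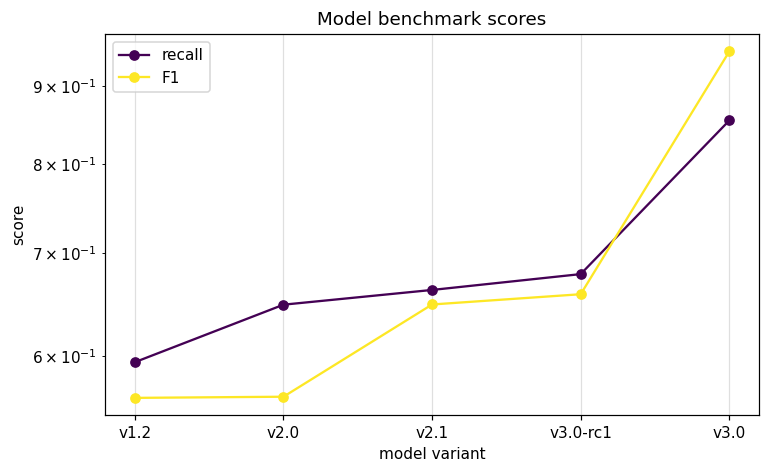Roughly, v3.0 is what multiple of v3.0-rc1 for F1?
≈ 1.46×

v3.0 ≈ 0.95, v3.0-rc1 ≈ 0.65; 0.95/0.65 ≈ 1.46.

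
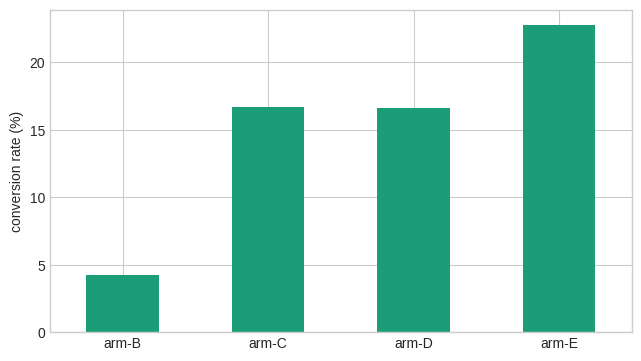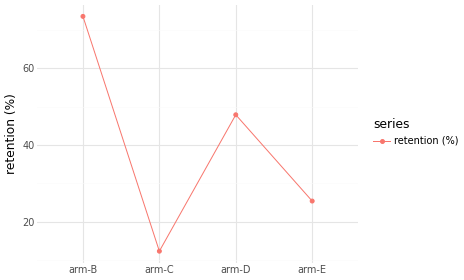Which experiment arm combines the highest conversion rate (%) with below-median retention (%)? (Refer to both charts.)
arm-E

Chart 2 median retention (%) ≈ 40; below-median experiment arms: arm-C, arm-E. Among those, arm-E has the highest conversion rate (%) (≈ 25).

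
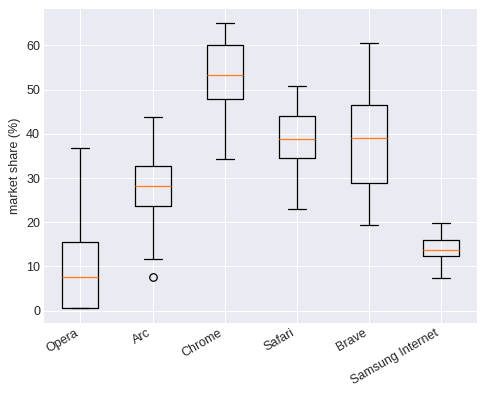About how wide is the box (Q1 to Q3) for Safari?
≈ 10

Q3 ≈ 45, Q1 ≈ 35; IQR ≈ 10.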